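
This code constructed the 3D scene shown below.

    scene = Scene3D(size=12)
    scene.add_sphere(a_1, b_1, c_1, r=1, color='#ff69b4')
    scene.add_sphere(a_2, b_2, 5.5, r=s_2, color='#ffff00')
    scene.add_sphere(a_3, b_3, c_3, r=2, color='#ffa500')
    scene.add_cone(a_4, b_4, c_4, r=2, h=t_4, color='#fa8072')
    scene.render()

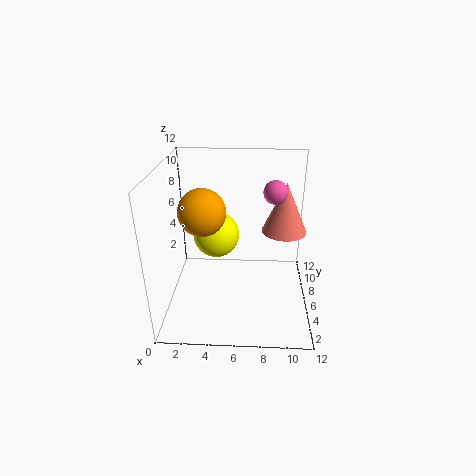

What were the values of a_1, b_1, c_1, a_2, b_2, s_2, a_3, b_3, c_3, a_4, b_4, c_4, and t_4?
a_1 = 9; b_1 = 7.5; c_1 = 9.5; a_2 = 4; b_2 = 7.5; s_2 = 2; a_3 = 3; b_3 = 6.5; c_3 = 8; a_4 = 10; b_4 = 8.5; c_4 = 5.5; t_4 = 4.5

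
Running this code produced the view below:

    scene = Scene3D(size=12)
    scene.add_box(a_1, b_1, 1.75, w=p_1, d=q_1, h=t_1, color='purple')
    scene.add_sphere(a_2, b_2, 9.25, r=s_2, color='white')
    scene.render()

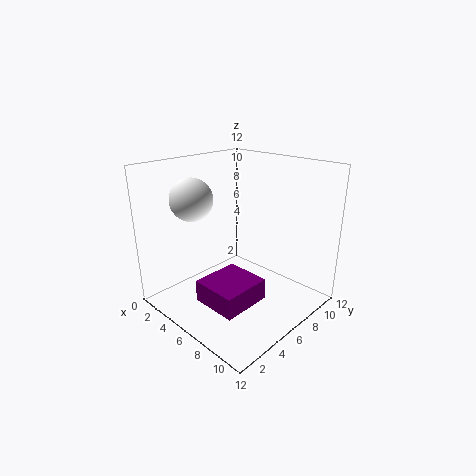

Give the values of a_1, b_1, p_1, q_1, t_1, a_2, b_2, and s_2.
a_1 = 5.5; b_1 = 1.75; p_1 = 3.75; q_1 = 4; t_1 = 1.75; a_2 = 3.25; b_2 = 3.5; s_2 = 1.75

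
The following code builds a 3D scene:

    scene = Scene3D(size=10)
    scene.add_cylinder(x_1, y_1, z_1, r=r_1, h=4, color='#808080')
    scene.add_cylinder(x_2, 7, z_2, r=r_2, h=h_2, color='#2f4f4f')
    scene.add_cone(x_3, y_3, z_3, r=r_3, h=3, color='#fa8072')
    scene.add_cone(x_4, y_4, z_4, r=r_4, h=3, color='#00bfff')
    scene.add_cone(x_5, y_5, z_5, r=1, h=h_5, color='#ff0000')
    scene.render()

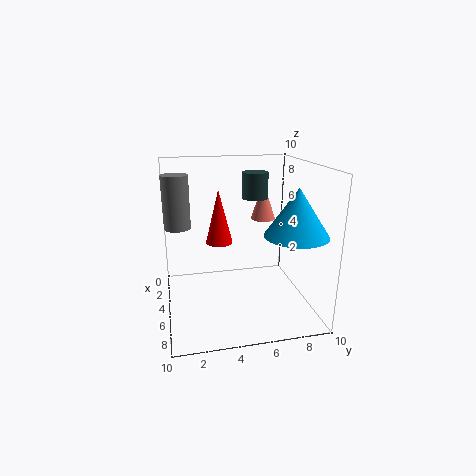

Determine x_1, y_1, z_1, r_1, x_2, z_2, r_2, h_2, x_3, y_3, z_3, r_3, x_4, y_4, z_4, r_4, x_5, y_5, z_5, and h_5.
x_1 = 2; y_1 = 1; z_1 = 5; r_1 = 1; x_2 = 2; z_2 = 7; r_2 = 1; h_2 = 2; x_3 = 1; y_3 = 8; z_3 = 5; r_3 = 1; x_4 = 8; y_4 = 8; z_4 = 6; r_4 = 2; x_5 = 3; y_5 = 4; z_5 = 4; h_5 = 4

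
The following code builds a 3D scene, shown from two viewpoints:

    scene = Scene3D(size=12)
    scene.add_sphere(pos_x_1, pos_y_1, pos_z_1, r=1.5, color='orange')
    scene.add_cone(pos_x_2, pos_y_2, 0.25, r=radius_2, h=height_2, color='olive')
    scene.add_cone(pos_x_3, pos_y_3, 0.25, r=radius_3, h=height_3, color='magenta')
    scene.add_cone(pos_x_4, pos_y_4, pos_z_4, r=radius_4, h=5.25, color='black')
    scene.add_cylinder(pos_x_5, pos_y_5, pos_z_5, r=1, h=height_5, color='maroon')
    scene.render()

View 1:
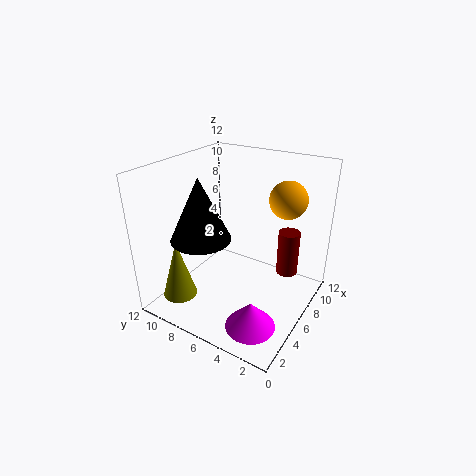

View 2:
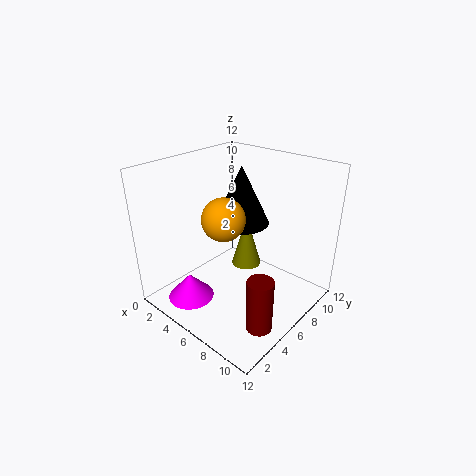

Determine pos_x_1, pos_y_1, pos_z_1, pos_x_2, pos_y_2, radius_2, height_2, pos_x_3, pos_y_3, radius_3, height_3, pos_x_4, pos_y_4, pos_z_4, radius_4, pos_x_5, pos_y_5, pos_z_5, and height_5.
pos_x_1 = 7.75
pos_y_1 = 2.5
pos_z_1 = 9.5
pos_x_2 = 3.25
pos_y_2 = 10.5
radius_2 = 1.5
height_2 = 5.25
pos_x_3 = 3
pos_y_3 = 3
radius_3 = 2
height_3 = 2.25
pos_x_4 = 4.25
pos_y_4 = 8.5
pos_z_4 = 6
radius_4 = 2.5
pos_x_5 = 10.5
pos_y_5 = 3.25
pos_z_5 = 1
height_5 = 4.25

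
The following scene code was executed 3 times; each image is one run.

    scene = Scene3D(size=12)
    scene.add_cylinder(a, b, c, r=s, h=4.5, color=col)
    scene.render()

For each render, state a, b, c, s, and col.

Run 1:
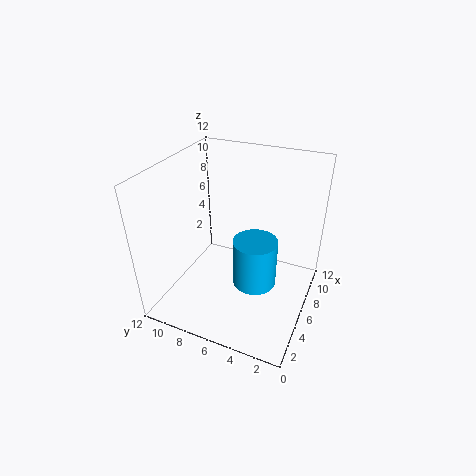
a = 7.5
b = 5
c = 0.5
s = 2
col = 'deepskyblue'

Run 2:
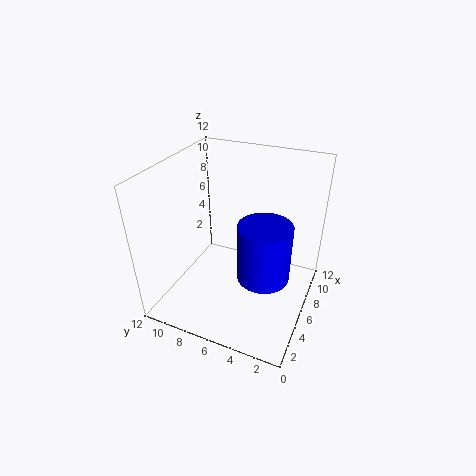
a = 4
b = 3
c = 4.5
s = 2
col = 'blue'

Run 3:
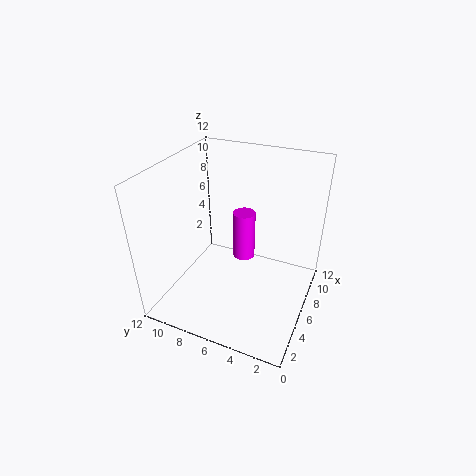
a = 8.5
b = 6.5
c = 2.5
s = 1
col = 'magenta'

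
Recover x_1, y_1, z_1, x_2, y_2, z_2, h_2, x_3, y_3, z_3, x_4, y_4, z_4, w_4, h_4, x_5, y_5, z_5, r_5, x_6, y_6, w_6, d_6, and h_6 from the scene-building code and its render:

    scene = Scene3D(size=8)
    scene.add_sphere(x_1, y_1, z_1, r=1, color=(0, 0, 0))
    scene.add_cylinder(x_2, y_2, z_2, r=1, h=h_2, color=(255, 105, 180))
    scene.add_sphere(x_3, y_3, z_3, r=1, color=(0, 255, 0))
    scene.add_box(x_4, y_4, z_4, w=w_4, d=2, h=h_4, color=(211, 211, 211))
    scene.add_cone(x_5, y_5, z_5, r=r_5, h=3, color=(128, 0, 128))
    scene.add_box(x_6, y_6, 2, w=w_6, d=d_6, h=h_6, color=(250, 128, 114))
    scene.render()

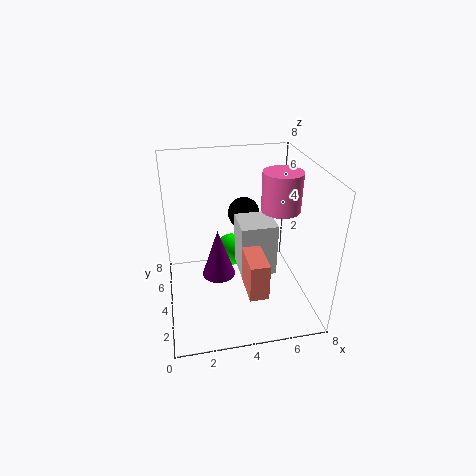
x_1 = 5, y_1 = 7, z_1 = 4, x_2 = 6, y_2 = 3, z_2 = 6, h_2 = 2, x_3 = 4, y_3 = 6, z_3 = 2, x_4 = 4, y_4 = 3, z_4 = 2, w_4 = 2, h_4 = 3, x_5 = 3, y_5 = 5, z_5 = 1, r_5 = 1, x_6 = 4, y_6 = 1, w_6 = 1, d_6 = 2, h_6 = 2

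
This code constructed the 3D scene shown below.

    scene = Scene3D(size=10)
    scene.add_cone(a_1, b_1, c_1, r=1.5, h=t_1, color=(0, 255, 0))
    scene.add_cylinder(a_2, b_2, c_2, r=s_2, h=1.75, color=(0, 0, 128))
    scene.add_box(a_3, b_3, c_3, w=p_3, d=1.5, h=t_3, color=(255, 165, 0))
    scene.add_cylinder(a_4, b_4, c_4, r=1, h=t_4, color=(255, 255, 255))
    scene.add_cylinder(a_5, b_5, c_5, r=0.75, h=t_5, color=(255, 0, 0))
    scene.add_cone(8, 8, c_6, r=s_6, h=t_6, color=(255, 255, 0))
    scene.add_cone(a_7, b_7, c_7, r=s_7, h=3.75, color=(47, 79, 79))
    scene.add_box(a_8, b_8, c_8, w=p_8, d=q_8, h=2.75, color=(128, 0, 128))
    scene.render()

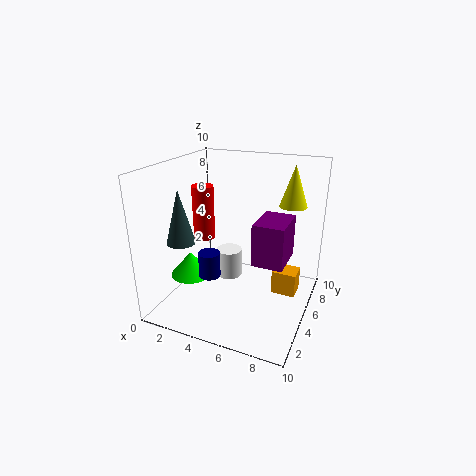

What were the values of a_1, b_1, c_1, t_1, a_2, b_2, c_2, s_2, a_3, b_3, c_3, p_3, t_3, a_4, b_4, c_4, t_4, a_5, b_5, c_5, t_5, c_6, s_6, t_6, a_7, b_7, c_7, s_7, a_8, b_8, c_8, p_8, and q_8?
a_1 = 1.5, b_1 = 4.25, c_1 = 1.75, t_1 = 1.75, a_2 = 3.5, b_2 = 3.5, c_2 = 2.5, s_2 = 0.75, a_3 = 7.25, b_3 = 6, c_3 = 0.5, p_3 = 1.75, t_3 = 1.75, a_4 = 3.25, b_4 = 7.25, c_4 = 0.5, t_4 = 2.25, a_5 = 2.5, b_5 = 4.75, c_5 = 4.75, t_5 = 3.75, c_6 = 6.75, s_6 = 1, t_6 = 3, a_7 = 1.5, b_7 = 3.25, c_7 = 4.75, s_7 = 1, a_8 = 6.75, b_8 = 3, c_8 = 4.25, p_8 = 2, q_8 = 2.75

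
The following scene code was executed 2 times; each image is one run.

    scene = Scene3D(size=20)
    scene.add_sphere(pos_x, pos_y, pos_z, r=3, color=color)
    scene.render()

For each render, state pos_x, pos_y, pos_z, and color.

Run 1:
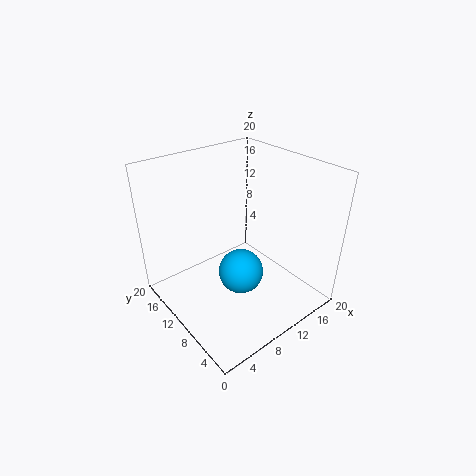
pos_x = 8.5
pos_y = 7.5
pos_z = 6.5
color = 'deepskyblue'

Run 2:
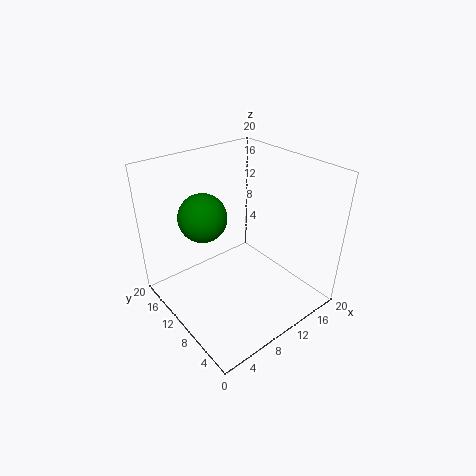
pos_x = 4.5
pos_y = 10
pos_z = 15
color = 'green'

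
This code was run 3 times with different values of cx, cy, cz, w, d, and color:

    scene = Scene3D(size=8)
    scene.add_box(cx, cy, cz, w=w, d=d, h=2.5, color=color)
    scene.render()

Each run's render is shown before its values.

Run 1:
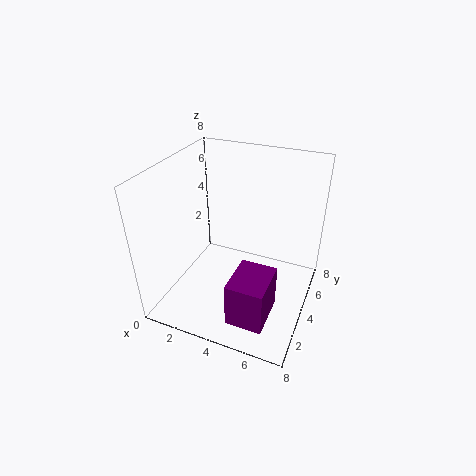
cx = 4.5
cy = 1
cz = 0.5
w = 2
d = 2.5
color = 'purple'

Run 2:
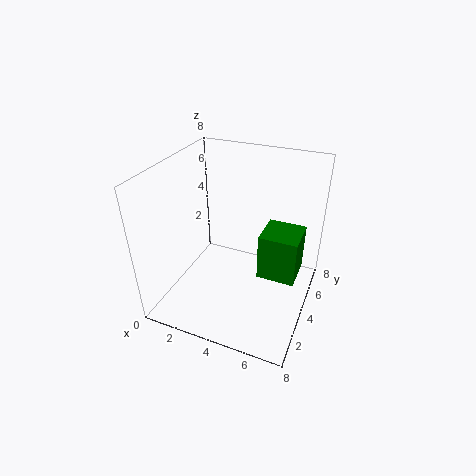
cx = 5.5
cy = 3
cz = 2.5
w = 2
d = 2
color = 'green'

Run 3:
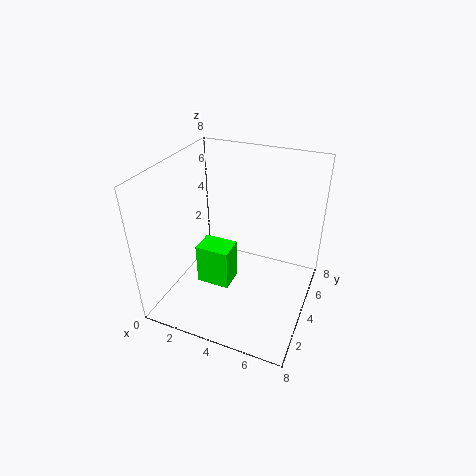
cx = 1.5
cy = 3.5
cz = 0.5
w = 2
d = 1.5
color = 'lime'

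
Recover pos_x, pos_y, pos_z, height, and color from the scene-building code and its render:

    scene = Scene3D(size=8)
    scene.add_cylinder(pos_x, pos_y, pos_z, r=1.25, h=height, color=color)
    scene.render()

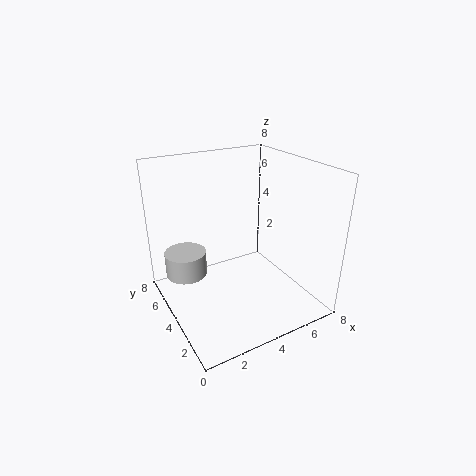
pos_x = 1.75
pos_y = 6.5
pos_z = 1
height = 1.5
color = 'lightgray'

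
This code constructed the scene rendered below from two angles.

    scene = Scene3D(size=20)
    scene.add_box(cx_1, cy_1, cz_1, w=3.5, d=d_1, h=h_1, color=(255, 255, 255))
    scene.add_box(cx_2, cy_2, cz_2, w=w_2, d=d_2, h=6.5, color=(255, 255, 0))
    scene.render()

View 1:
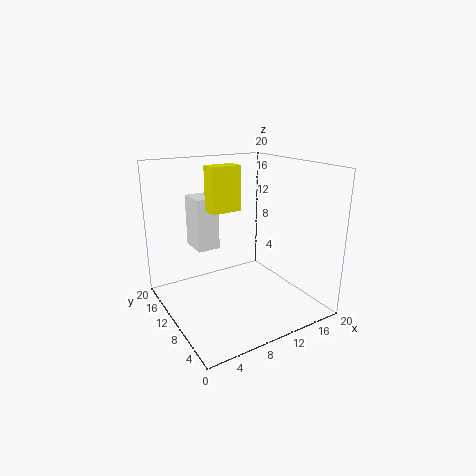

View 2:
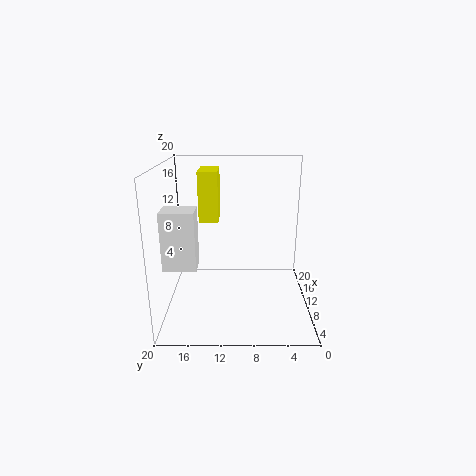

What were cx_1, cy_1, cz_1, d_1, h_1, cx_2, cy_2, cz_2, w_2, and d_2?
cx_1 = 6.5
cy_1 = 15.5
cz_1 = 6.5
d_1 = 4.5
h_1 = 8
cx_2 = 7.5
cy_2 = 12.5
cz_2 = 13
w_2 = 4.5
d_2 = 2.5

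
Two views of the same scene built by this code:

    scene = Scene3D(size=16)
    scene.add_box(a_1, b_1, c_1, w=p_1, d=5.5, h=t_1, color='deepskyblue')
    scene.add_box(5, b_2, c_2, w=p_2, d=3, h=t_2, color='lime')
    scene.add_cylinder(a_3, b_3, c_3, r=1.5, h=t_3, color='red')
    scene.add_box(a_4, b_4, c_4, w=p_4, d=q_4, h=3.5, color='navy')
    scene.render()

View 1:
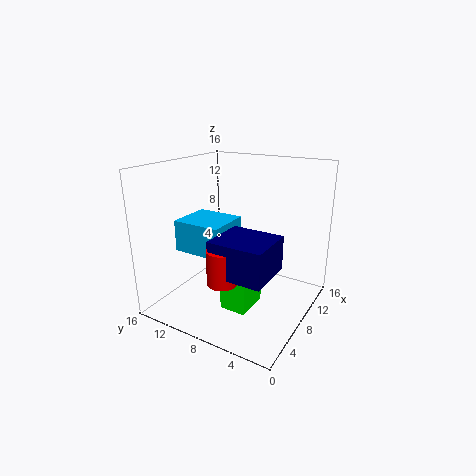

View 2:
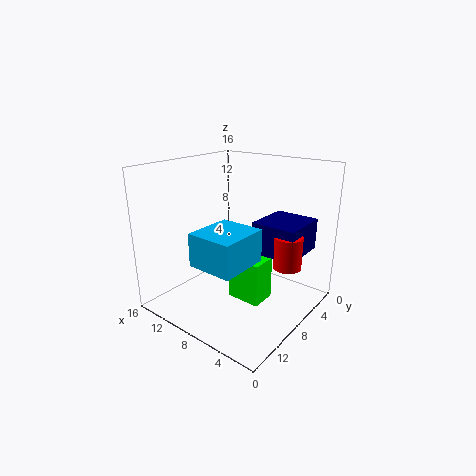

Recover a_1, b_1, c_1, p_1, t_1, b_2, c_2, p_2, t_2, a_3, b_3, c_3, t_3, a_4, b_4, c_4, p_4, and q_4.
a_1 = 4.5; b_1 = 8.5; c_1 = 6.5; p_1 = 5; t_1 = 3.5; b_2 = 5.5; c_2 = 0.5; p_2 = 4; t_2 = 5; a_3 = 2.5; b_3 = 6.5; c_3 = 5.5; t_3 = 3.5; a_4 = 1.5; b_4 = 2; c_4 = 6.5; p_4 = 5; q_4 = 5.5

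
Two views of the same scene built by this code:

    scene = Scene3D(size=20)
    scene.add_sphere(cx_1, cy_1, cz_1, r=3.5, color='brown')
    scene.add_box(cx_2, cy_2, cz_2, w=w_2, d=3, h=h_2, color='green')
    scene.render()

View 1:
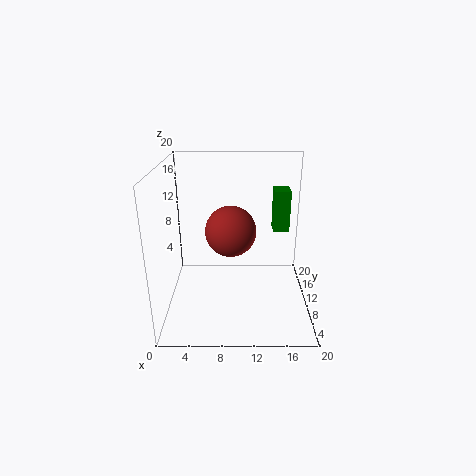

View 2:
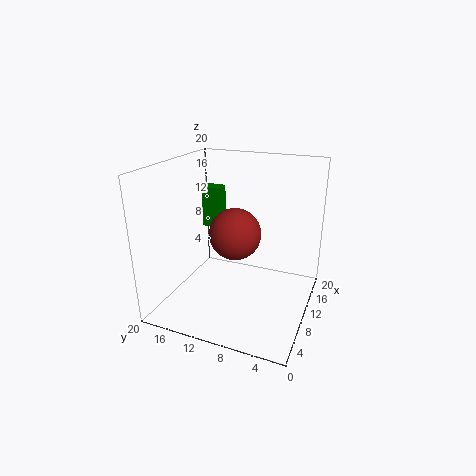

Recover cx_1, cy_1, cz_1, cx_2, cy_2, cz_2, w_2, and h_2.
cx_1 = 9
cy_1 = 10
cz_1 = 11
cx_2 = 15.5
cy_2 = 15.5
cz_2 = 8.5
w_2 = 2.5
h_2 = 6.5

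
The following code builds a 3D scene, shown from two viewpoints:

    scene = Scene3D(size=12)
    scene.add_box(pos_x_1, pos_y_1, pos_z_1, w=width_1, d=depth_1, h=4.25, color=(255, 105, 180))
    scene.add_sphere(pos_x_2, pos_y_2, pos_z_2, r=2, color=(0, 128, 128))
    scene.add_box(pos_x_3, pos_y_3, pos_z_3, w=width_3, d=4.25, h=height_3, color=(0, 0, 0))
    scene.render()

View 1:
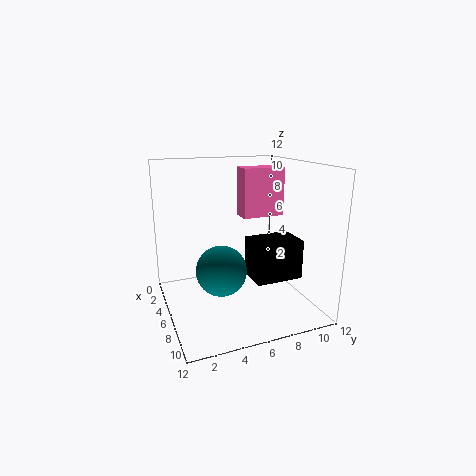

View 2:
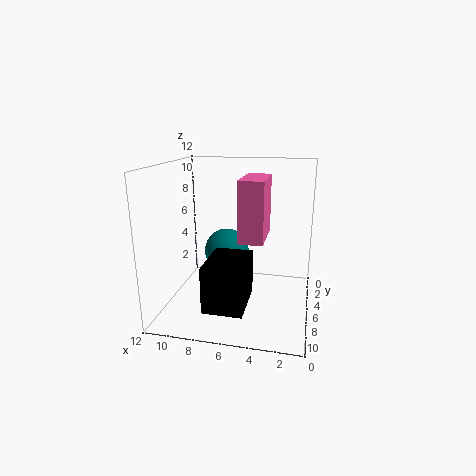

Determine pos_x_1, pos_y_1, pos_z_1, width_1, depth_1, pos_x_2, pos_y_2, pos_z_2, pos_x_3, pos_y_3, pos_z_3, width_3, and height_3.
pos_x_1 = 3.25, pos_y_1 = 7, pos_z_1 = 7.25, width_1 = 1.75, depth_1 = 3.75, pos_x_2 = 7.5, pos_y_2 = 4, pos_z_2 = 4, pos_x_3 = 4.5, pos_y_3 = 7.25, pos_z_3 = 2, width_3 = 3, height_3 = 3.5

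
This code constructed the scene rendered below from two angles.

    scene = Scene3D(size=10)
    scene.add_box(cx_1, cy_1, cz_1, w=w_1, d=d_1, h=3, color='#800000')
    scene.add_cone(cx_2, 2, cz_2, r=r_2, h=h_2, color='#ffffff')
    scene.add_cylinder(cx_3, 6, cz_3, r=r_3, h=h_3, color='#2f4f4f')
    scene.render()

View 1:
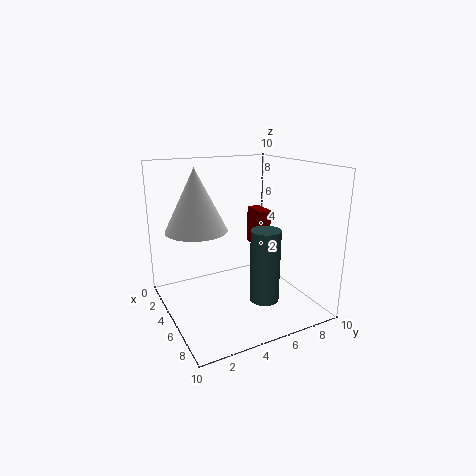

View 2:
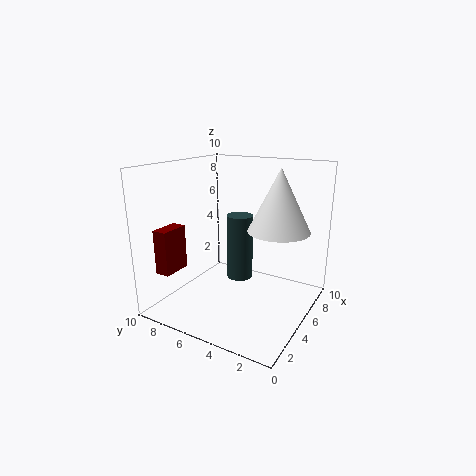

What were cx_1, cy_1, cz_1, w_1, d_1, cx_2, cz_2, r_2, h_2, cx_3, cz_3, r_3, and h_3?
cx_1 = 1, cy_1 = 8, cz_1 = 3, w_1 = 2, d_1 = 1, cx_2 = 5, cz_2 = 6, r_2 = 2, h_2 = 4, cx_3 = 7, cz_3 = 1, r_3 = 1, h_3 = 5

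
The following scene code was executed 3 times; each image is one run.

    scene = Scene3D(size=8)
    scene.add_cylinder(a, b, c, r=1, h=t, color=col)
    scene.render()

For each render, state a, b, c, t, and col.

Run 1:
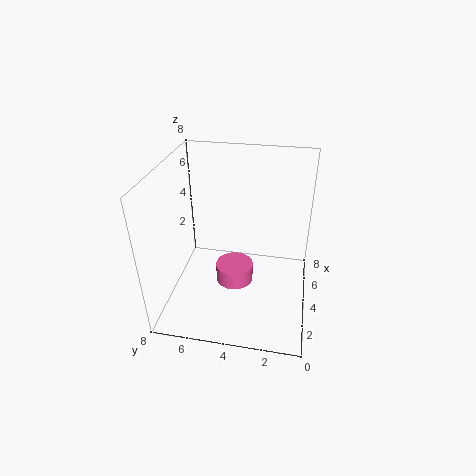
a = 3
b = 4
c = 2
t = 1
col = 'hotpink'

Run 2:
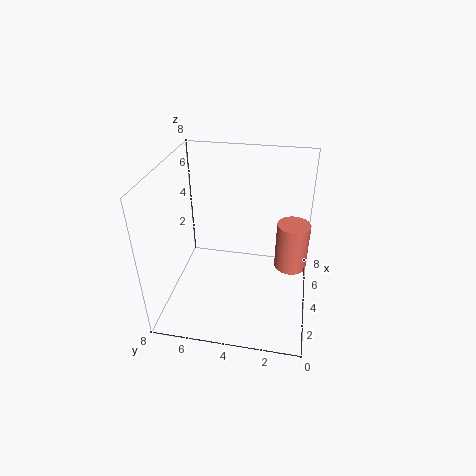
a = 6
b = 1
c = 1
t = 3
col = 'salmon'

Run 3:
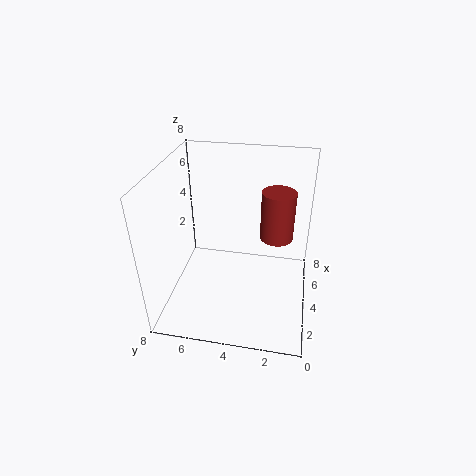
a = 6
b = 2
c = 3
t = 3
col = 'brown'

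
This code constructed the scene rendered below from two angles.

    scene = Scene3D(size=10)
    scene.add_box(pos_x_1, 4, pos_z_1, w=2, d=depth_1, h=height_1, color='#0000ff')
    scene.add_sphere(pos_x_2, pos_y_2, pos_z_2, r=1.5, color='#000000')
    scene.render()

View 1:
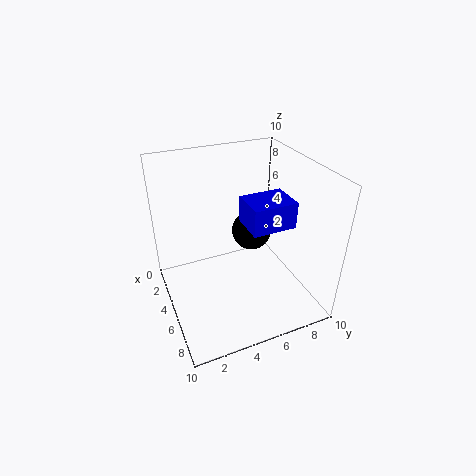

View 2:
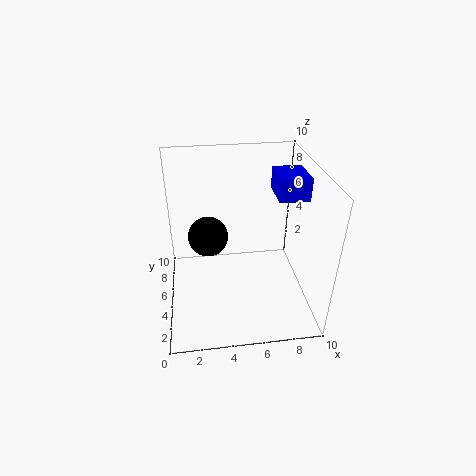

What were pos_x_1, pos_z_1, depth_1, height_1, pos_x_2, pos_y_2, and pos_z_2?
pos_x_1 = 7.5, pos_z_1 = 8, depth_1 = 2.5, height_1 = 1.5, pos_x_2 = 3, pos_y_2 = 7, pos_z_2 = 4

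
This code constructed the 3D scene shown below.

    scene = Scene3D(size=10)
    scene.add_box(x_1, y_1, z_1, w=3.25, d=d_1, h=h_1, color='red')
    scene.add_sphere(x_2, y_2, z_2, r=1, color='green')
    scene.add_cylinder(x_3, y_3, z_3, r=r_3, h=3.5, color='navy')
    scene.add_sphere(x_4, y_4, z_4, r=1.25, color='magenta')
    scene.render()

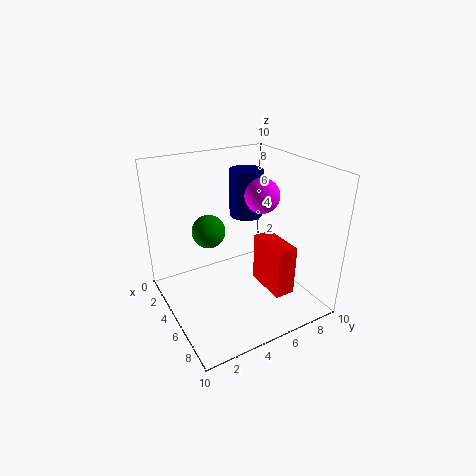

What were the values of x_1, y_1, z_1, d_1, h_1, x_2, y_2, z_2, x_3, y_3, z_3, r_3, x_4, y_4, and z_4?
x_1 = 4
y_1 = 7
z_1 = 0.5
d_1 = 1.5
h_1 = 3.75
x_2 = 6.25
y_2 = 2.25
z_2 = 6.75
x_3 = 2.75
y_3 = 7
z_3 = 5.5
r_3 = 1.25
x_4 = 4.5
y_4 = 7.25
z_4 = 7.5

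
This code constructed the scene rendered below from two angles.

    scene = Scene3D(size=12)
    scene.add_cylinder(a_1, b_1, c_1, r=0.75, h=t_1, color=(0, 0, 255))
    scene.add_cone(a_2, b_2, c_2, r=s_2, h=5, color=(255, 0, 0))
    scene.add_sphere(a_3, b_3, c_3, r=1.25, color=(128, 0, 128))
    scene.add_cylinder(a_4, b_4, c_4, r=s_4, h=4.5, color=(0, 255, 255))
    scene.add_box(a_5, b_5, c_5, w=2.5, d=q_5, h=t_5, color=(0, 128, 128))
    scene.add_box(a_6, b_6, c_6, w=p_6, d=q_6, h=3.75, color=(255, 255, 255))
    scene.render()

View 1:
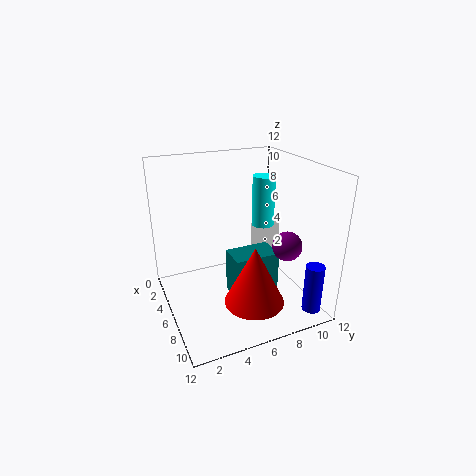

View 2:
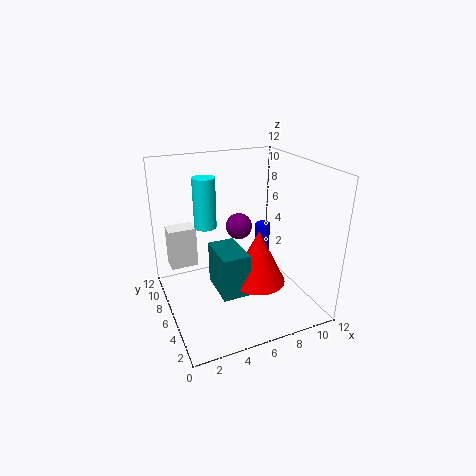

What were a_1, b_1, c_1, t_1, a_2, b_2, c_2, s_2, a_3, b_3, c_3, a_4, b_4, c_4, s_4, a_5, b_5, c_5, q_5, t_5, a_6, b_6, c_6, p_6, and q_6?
a_1 = 10.75, b_1 = 10.5, c_1 = 0.75, t_1 = 4, a_2 = 8.25, b_2 = 6.5, c_2 = 1, s_2 = 2.5, a_3 = 7.75, b_3 = 9.75, c_3 = 5.25, a_4 = 4.25, b_4 = 9.25, c_4 = 6, s_4 = 1, a_5 = 4.5, b_5 = 5.5, c_5 = 0.25, q_5 = 4, t_5 = 4, a_6 = 1, b_6 = 9.75, c_6 = 2, p_6 = 2.5, q_6 = 1.75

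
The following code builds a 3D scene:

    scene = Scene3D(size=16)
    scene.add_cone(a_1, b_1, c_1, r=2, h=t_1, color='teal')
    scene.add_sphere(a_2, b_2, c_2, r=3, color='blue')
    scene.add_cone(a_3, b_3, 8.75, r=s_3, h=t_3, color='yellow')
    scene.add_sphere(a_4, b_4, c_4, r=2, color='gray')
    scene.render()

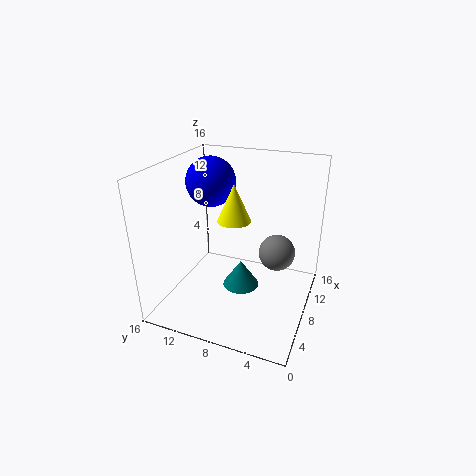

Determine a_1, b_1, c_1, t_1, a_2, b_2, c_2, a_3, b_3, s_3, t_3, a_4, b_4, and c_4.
a_1 = 7; b_1 = 7.25; c_1 = 2.75; t_1 = 3; a_2 = 11.75; b_2 = 13; c_2 = 12.75; a_3 = 10.5; b_3 = 9.5; s_3 = 2; t_3 = 4.5; a_4 = 9; b_4 = 3.75; c_4 = 6.5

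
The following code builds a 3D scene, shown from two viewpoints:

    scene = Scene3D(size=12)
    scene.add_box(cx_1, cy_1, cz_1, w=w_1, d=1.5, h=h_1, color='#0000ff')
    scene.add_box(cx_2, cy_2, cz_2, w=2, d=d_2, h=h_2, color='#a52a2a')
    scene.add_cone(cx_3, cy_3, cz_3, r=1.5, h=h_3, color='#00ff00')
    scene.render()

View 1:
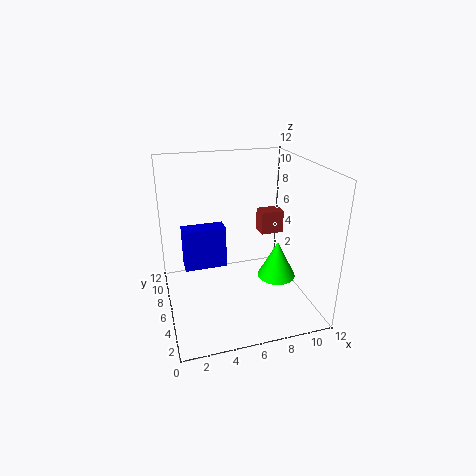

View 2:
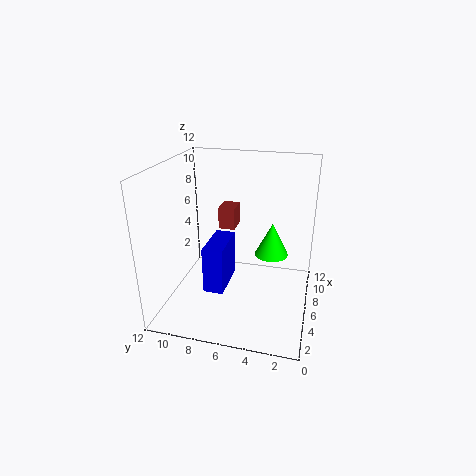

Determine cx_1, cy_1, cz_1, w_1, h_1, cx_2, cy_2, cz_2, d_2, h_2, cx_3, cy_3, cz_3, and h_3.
cx_1 = 1.5, cy_1 = 6, cz_1 = 3.5, w_1 = 3.5, h_1 = 3.5, cx_2 = 8.5, cy_2 = 7, cz_2 = 5.5, d_2 = 1.5, h_2 = 2, cx_3 = 8.5, cy_3 = 3.5, cz_3 = 3.5, h_3 = 3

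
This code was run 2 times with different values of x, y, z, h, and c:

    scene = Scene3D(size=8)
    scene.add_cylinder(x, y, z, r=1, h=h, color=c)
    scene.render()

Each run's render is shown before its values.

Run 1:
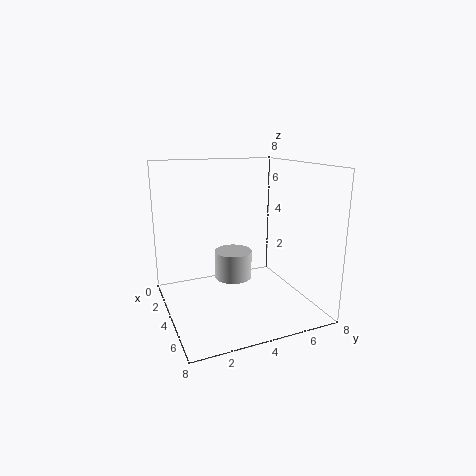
x = 4.5; y = 3.5; z = 2; h = 1.5; c = 'lightgray'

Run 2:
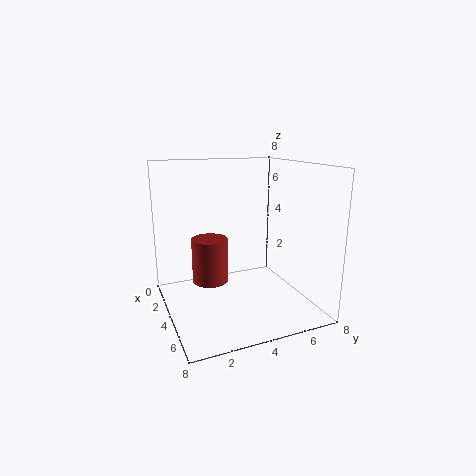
x = 3.5; y = 2.5; z = 1.5; h = 2.5; c = 'brown'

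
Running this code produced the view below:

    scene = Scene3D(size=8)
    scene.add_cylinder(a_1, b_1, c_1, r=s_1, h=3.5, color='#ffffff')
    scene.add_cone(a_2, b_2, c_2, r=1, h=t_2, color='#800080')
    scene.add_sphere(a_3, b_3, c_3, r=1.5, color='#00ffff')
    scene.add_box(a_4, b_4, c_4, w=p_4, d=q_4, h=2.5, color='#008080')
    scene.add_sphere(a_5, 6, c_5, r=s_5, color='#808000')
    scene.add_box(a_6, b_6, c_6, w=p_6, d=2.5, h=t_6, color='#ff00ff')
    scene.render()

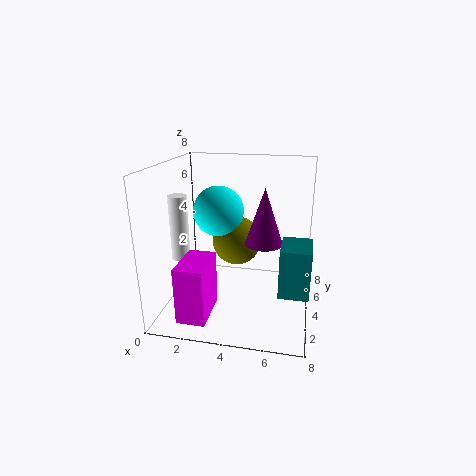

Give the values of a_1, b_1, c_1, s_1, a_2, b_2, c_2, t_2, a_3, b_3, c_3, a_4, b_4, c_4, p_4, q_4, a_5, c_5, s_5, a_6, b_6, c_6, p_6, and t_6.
a_1 = 1; b_1 = 3; c_1 = 3; s_1 = 0.5; a_2 = 5.5; b_2 = 3.5; c_2 = 4; t_2 = 3; a_3 = 2.5; b_3 = 5.5; c_3 = 5; a_4 = 6.5; b_4 = 1.5; c_4 = 2; p_4 = 1.5; q_4 = 2; a_5 = 3.5; c_5 = 3; s_5 = 1.5; a_6 = 1.5; b_6 = 0.5; c_6 = 0.5; p_6 = 1.5; t_6 = 3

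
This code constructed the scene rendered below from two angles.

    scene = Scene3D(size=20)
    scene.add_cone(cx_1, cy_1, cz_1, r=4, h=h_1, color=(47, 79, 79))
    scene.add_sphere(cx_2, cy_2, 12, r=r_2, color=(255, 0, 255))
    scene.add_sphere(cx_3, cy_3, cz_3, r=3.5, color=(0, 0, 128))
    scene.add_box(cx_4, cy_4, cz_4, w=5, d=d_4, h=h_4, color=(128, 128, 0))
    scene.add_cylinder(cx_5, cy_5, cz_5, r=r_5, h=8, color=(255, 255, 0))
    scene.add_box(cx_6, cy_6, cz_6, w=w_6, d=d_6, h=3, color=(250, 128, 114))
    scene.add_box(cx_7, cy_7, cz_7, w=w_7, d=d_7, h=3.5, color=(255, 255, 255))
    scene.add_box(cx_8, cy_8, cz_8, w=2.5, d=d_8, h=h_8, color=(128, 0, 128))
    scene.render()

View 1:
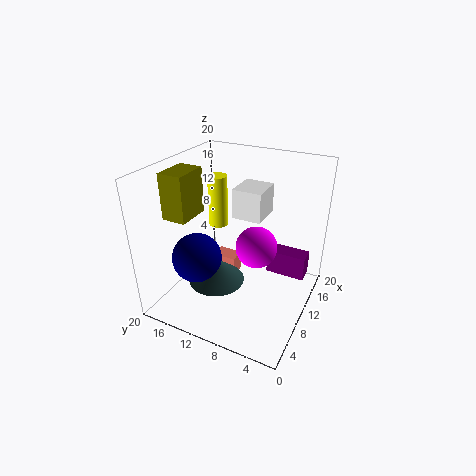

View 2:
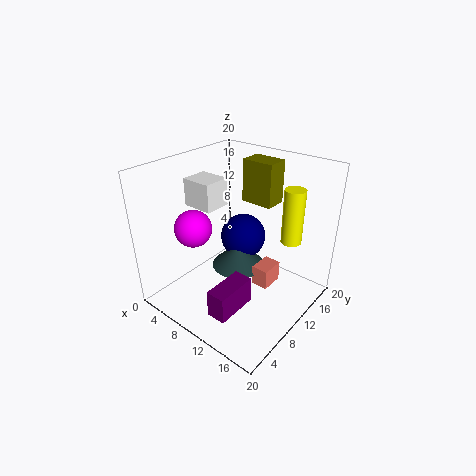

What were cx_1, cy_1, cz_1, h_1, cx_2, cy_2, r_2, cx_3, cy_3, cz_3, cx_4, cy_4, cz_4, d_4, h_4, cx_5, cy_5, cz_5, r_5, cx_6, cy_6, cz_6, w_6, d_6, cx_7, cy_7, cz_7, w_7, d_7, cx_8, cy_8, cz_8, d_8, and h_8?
cx_1 = 8; cy_1 = 12.5; cz_1 = 3.5; h_1 = 3.5; cx_2 = 6; cy_2 = 5.5; r_2 = 2.5; cx_3 = 7; cy_3 = 15; cz_3 = 7; cx_4 = 6; cy_4 = 16; cz_4 = 12.5; d_4 = 3.5; h_4 = 6.5; cx_5 = 15; cy_5 = 16; cz_5 = 8.5; r_5 = 1.5; cx_6 = 11.5; cy_6 = 11.5; cz_6 = 2; w_6 = 2.5; d_6 = 3.5; cx_7 = 5.5; cy_7 = 5; cz_7 = 15.5; w_7 = 4; d_7 = 3.5; cx_8 = 12.5; cy_8 = 1; cz_8 = 4; d_8 = 5.5; h_8 = 3.5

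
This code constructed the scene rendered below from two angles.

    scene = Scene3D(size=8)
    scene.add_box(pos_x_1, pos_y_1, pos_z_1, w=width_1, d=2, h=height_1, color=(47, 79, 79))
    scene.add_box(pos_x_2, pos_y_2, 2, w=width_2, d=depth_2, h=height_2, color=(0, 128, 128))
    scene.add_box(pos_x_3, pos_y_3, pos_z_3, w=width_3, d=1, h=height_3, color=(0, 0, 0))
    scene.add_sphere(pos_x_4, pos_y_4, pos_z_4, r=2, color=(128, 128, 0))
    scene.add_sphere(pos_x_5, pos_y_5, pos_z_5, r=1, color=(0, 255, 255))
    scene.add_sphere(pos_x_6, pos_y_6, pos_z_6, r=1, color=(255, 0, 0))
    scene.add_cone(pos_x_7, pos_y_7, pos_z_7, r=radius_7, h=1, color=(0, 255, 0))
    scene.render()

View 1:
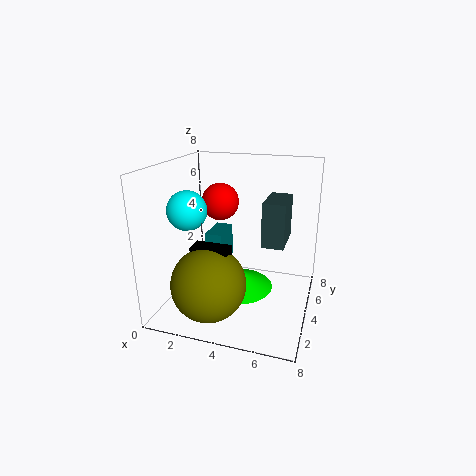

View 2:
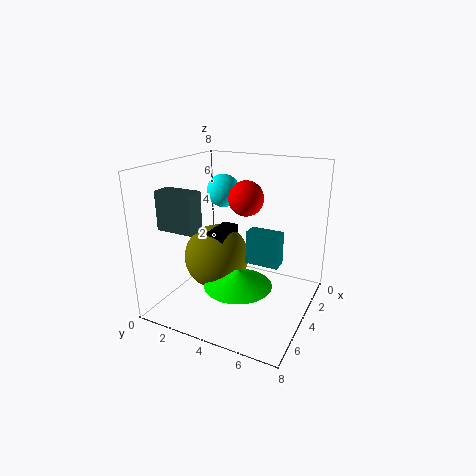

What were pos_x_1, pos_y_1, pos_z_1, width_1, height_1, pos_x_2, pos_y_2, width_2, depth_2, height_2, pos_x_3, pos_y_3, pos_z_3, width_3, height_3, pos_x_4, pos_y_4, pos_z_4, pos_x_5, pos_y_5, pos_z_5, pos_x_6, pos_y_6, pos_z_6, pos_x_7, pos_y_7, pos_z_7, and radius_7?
pos_x_1 = 6
pos_y_1 = 1
pos_z_1 = 5
width_1 = 1
height_1 = 2
pos_x_2 = 2
pos_y_2 = 4
width_2 = 1
depth_2 = 2
height_2 = 2
pos_x_3 = 2
pos_y_3 = 2
pos_z_3 = 3
width_3 = 2
height_3 = 1
pos_x_4 = 3
pos_y_4 = 2
pos_z_4 = 2
pos_x_5 = 2
pos_y_5 = 2
pos_z_5 = 6
pos_x_6 = 3
pos_y_6 = 4
pos_z_6 = 6
pos_x_7 = 4
pos_y_7 = 4
pos_z_7 = 1
radius_7 = 2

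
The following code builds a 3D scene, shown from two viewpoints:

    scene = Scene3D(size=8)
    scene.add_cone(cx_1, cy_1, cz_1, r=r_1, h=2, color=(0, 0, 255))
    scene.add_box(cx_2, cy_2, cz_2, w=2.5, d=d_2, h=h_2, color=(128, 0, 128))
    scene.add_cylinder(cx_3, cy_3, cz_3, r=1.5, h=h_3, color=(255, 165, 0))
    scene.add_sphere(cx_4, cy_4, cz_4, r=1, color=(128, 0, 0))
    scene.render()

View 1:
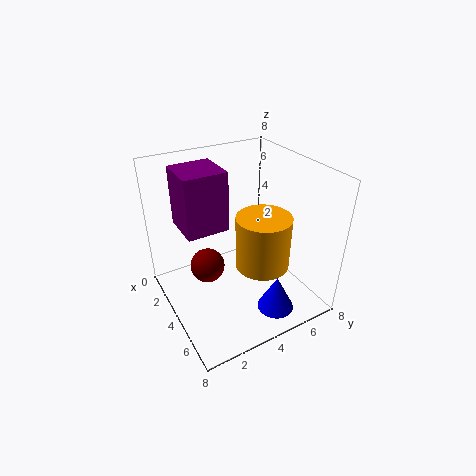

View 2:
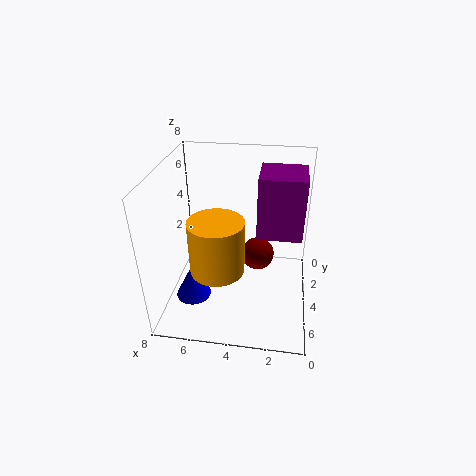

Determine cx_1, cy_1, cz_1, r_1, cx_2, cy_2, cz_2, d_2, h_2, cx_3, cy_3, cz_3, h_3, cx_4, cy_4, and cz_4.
cx_1 = 6.5, cy_1 = 5, cz_1 = 0.5, r_1 = 1, cx_2 = 0.5, cy_2 = 1.5, cz_2 = 4, d_2 = 2.5, h_2 = 3.5, cx_3 = 5, cy_3 = 5, cz_3 = 2.5, h_3 = 3, cx_4 = 3, cy_4 = 2.5, cz_4 = 2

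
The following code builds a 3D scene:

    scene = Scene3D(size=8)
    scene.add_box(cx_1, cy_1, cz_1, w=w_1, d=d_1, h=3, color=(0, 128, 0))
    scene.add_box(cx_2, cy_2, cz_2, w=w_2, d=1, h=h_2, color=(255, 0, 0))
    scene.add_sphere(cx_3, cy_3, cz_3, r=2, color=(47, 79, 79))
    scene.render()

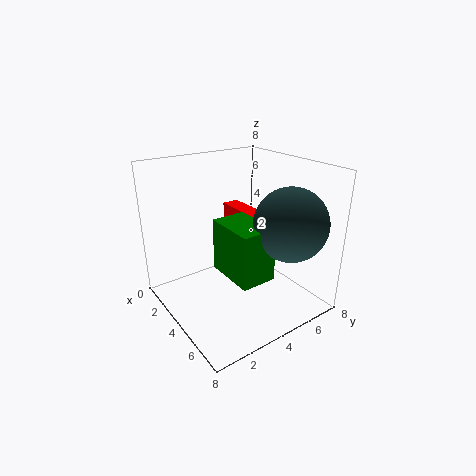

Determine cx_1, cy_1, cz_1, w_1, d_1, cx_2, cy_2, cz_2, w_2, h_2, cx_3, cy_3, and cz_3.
cx_1 = 3
cy_1 = 3
cz_1 = 2
w_1 = 3
d_1 = 2
cx_2 = 1
cy_2 = 5
cz_2 = 4
w_2 = 3
h_2 = 1
cx_3 = 6
cy_3 = 6
cz_3 = 5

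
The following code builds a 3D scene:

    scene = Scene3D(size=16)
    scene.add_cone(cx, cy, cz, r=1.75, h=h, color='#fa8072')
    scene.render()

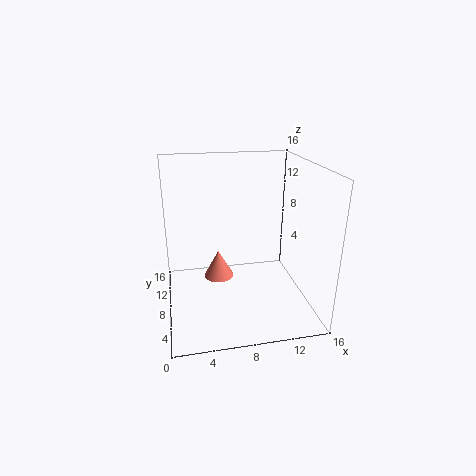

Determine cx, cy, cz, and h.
cx = 6; cy = 9.75; cz = 2.5; h = 3.25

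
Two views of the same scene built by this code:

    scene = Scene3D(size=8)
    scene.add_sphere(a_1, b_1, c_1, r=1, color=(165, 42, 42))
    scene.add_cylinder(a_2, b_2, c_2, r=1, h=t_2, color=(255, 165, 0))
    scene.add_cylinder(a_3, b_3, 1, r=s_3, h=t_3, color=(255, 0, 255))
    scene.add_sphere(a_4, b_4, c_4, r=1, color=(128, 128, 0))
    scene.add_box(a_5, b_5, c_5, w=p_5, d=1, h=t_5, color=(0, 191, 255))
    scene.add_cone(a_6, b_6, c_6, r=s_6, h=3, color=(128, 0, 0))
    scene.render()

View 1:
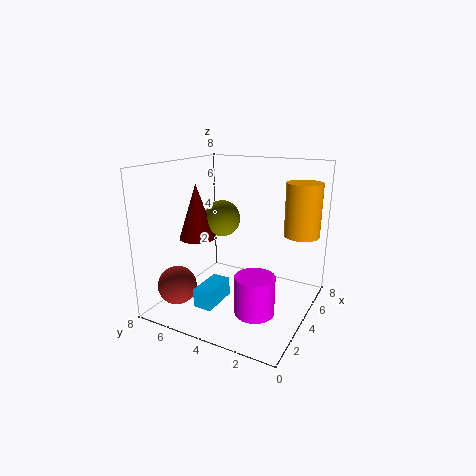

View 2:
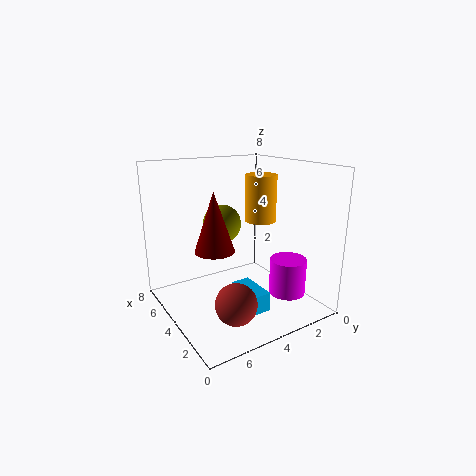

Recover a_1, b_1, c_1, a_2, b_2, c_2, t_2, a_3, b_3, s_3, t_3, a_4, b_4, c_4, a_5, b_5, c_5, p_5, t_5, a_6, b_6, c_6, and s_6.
a_1 = 1; b_1 = 6; c_1 = 2; a_2 = 6; b_2 = 1; c_2 = 4; t_2 = 3; a_3 = 2; b_3 = 2; s_3 = 1; t_3 = 2; a_4 = 4; b_4 = 5; c_4 = 5; a_5 = 1; b_5 = 4; c_5 = 1; p_5 = 2; t_5 = 1; a_6 = 3; b_6 = 6; c_6 = 4; s_6 = 1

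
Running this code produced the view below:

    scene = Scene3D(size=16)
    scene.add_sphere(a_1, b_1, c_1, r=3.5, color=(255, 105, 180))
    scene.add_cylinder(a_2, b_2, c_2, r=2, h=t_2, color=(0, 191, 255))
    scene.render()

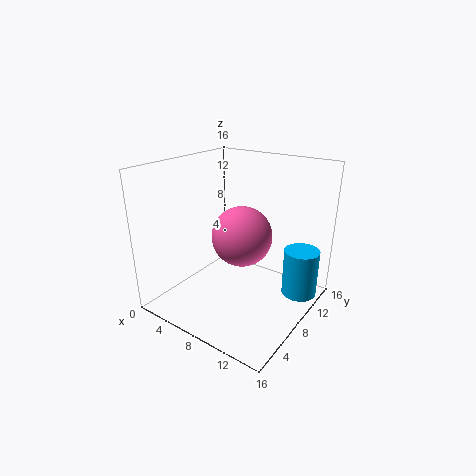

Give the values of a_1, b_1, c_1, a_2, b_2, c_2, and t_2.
a_1 = 7.5, b_1 = 9.5, c_1 = 7.5, a_2 = 14, b_2 = 12, c_2 = 1, t_2 = 5.5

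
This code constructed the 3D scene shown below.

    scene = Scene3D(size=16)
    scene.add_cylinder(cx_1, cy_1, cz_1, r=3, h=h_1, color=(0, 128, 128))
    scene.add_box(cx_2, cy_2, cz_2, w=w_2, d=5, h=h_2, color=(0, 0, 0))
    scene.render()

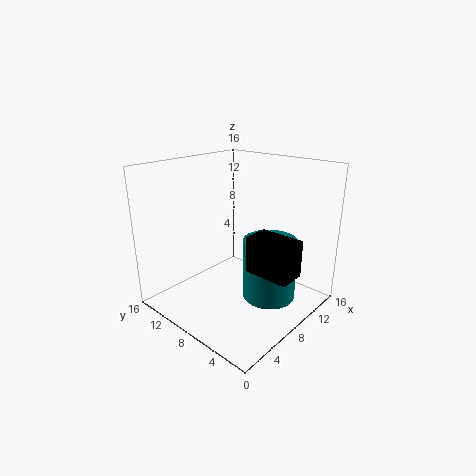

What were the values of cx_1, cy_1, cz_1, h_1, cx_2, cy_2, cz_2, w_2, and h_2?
cx_1 = 10
cy_1 = 5
cz_1 = 1
h_1 = 7
cx_2 = 7
cy_2 = 1
cz_2 = 5
w_2 = 3
h_2 = 4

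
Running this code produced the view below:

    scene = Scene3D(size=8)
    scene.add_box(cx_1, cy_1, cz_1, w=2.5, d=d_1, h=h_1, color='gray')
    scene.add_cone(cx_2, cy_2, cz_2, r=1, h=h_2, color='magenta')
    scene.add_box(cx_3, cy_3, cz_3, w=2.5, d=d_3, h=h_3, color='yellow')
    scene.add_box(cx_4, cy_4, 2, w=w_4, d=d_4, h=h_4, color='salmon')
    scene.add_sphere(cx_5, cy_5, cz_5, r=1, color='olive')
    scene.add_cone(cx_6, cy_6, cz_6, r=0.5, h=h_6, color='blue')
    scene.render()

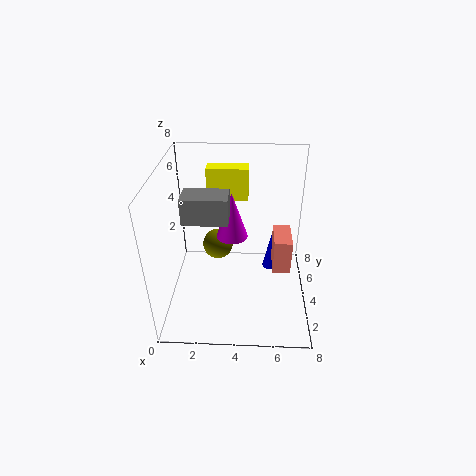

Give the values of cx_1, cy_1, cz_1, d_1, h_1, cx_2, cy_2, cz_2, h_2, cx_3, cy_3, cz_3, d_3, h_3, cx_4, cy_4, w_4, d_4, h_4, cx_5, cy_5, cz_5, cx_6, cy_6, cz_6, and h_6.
cx_1 = 1; cy_1 = 3.5; cz_1 = 5; d_1 = 1.5; h_1 = 1.5; cx_2 = 3.5; cy_2 = 6.5; cz_2 = 2.5; h_2 = 3; cx_3 = 2; cy_3 = 6.5; cz_3 = 5; d_3 = 1; h_3 = 2; cx_4 = 6; cy_4 = 3.5; w_4 = 1; d_4 = 2; h_4 = 2; cx_5 = 2.5; cy_5 = 7; cz_5 = 1.5; cx_6 = 6; cy_6 = 5.5; cz_6 = 1; h_6 = 2.5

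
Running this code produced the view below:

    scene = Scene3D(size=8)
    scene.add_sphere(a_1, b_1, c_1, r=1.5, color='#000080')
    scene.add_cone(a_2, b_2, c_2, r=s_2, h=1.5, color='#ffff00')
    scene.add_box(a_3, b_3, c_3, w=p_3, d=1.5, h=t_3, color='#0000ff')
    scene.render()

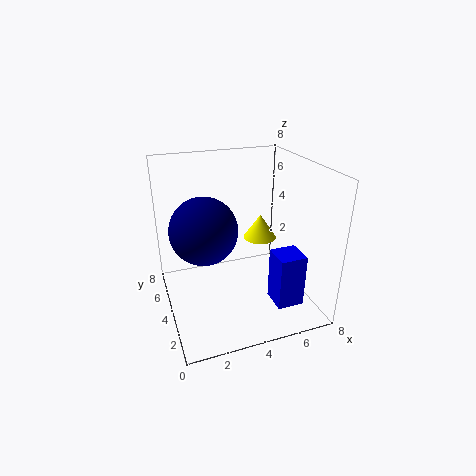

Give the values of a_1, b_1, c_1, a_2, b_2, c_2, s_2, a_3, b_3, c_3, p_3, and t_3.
a_1 = 1.5; b_1 = 1.5; c_1 = 6; a_2 = 6; b_2 = 5.5; c_2 = 3; s_2 = 1; a_3 = 5.5; b_3 = 1.5; c_3 = 0.5; p_3 = 1.5; t_3 = 3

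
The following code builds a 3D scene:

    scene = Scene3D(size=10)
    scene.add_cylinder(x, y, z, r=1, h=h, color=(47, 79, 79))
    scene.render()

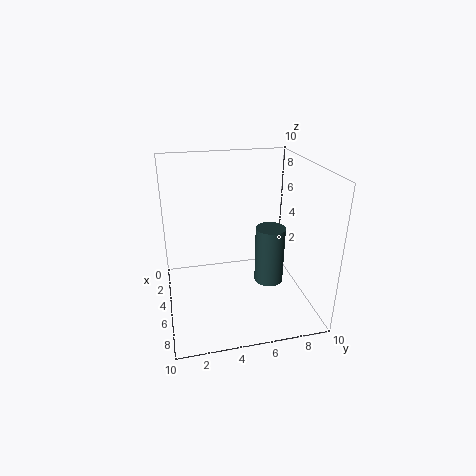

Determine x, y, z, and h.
x = 6; y = 7; z = 2; h = 4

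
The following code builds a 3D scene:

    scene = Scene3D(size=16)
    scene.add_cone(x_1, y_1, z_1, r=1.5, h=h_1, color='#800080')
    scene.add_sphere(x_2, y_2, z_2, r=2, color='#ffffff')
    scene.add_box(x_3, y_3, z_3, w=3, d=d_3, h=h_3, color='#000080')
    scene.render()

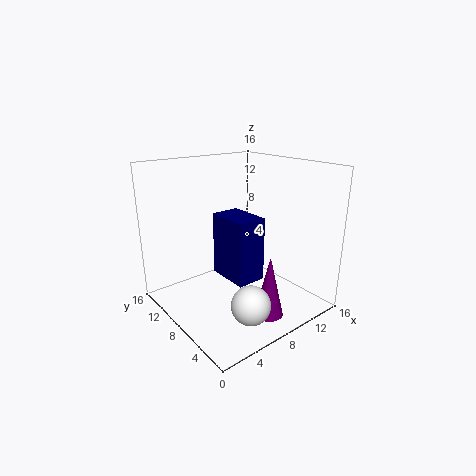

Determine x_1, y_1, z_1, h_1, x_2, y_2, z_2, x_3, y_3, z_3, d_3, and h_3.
x_1 = 7.75; y_1 = 2.5; z_1 = 1.25; h_1 = 6.5; x_2 = 5.5; y_2 = 2.75; z_2 = 3; x_3 = 4.75; y_3 = 3.5; z_3 = 5; d_3 = 4.5; h_3 = 6.5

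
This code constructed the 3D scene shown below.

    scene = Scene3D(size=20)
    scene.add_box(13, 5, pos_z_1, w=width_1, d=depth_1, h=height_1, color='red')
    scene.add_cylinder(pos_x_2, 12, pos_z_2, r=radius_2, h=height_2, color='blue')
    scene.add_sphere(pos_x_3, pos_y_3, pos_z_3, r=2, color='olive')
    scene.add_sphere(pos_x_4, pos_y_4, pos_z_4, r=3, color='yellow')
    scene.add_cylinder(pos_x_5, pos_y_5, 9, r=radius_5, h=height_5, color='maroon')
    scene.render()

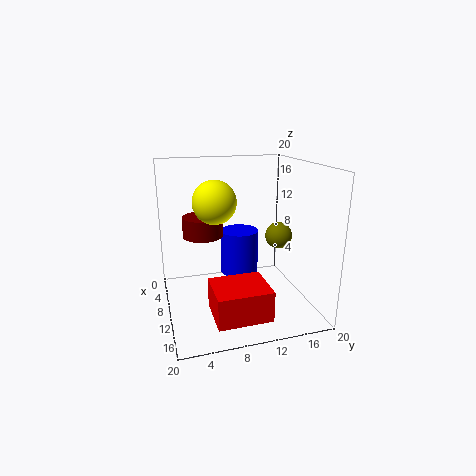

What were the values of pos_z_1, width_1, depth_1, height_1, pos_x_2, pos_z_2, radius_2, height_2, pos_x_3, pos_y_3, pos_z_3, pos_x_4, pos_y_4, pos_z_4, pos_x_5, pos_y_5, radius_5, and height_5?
pos_z_1 = 2; width_1 = 6; depth_1 = 7; height_1 = 4; pos_x_2 = 4; pos_z_2 = 2; radius_2 = 3; height_2 = 7; pos_x_3 = 8; pos_y_3 = 17; pos_z_3 = 9; pos_x_4 = 9; pos_y_4 = 7; pos_z_4 = 15; pos_x_5 = 5; pos_y_5 = 6; radius_5 = 3; height_5 = 3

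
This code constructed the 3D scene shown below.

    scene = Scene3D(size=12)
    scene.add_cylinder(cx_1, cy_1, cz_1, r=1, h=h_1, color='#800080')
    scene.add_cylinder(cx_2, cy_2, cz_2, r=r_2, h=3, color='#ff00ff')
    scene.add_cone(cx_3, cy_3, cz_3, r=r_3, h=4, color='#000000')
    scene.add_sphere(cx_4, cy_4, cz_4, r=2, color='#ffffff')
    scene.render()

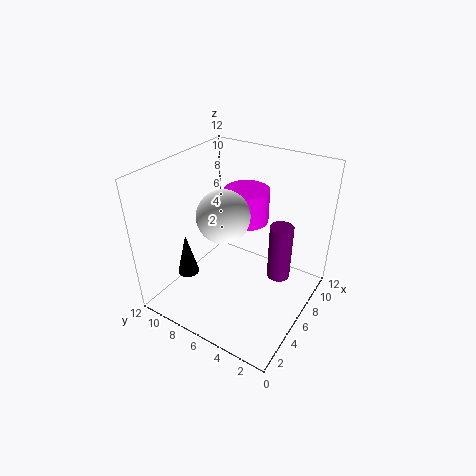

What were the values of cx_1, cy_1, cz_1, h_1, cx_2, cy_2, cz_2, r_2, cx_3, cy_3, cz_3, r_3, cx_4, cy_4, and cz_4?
cx_1 = 8
cy_1 = 3
cz_1 = 2
h_1 = 5
cx_2 = 9
cy_2 = 7
cz_2 = 6
r_2 = 2
cx_3 = 5
cy_3 = 11
cz_3 = 1
r_3 = 1
cx_4 = 4
cy_4 = 6
cz_4 = 9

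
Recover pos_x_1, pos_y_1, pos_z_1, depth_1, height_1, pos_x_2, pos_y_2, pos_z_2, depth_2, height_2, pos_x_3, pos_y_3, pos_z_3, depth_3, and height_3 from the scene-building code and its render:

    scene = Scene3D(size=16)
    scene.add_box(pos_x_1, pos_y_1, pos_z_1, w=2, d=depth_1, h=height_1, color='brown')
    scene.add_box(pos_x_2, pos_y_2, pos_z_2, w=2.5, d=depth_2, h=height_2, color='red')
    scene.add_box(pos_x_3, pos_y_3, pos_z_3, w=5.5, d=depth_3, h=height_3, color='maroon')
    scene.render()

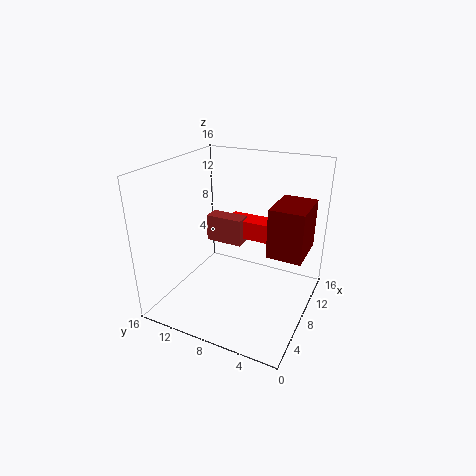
pos_x_1 = 10; pos_y_1 = 8.75; pos_z_1 = 5.75; depth_1 = 4.5; height_1 = 3.25; pos_x_2 = 10.75; pos_y_2 = 5.5; pos_z_2 = 6.5; depth_2 = 5.5; height_2 = 2.25; pos_x_3 = 9; pos_y_3 = 1; pos_z_3 = 5.75; depth_3 = 4; height_3 = 5.75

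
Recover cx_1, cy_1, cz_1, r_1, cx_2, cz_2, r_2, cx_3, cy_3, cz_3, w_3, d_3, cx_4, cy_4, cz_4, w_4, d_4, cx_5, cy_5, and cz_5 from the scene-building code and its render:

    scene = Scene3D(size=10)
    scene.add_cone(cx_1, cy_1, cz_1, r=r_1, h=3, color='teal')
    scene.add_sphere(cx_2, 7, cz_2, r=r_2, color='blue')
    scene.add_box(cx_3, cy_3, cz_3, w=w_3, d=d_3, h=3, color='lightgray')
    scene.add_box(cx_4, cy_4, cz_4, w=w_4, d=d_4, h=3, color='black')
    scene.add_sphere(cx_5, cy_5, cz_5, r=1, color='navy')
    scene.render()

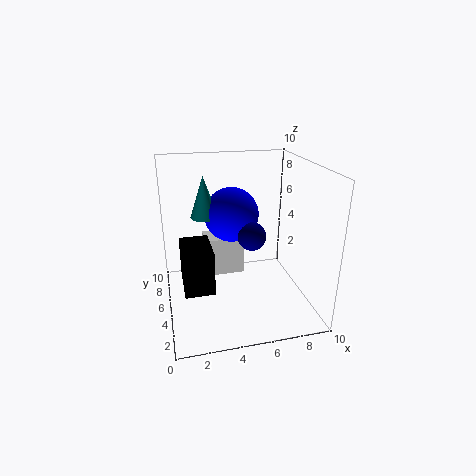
cx_1 = 3
cy_1 = 7
cz_1 = 6
r_1 = 1
cx_2 = 5
cz_2 = 6
r_2 = 2
cx_3 = 3
cy_3 = 7
cz_3 = 1
w_3 = 3
d_3 = 2
cx_4 = 1
cy_4 = 3
cz_4 = 2
w_4 = 2
d_4 = 3
cx_5 = 6
cy_5 = 5
cz_5 = 5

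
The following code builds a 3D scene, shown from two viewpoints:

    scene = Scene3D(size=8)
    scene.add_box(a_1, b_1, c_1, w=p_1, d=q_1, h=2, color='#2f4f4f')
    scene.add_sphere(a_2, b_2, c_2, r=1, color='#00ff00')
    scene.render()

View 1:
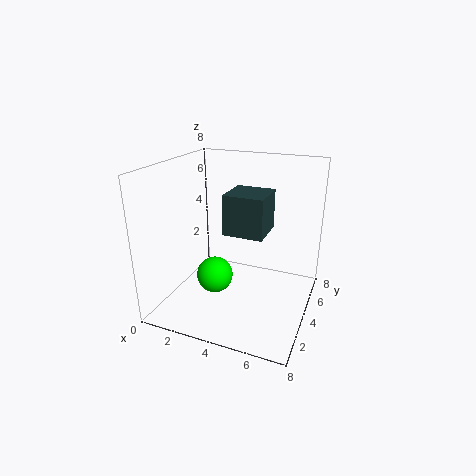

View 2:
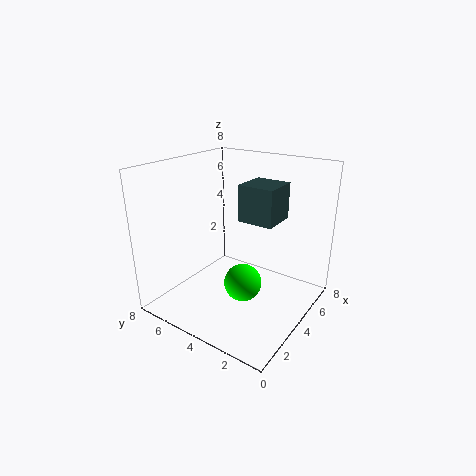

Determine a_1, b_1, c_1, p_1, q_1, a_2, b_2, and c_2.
a_1 = 4; b_1 = 2; c_1 = 5; p_1 = 2; q_1 = 2; a_2 = 3; b_2 = 3; c_2 = 2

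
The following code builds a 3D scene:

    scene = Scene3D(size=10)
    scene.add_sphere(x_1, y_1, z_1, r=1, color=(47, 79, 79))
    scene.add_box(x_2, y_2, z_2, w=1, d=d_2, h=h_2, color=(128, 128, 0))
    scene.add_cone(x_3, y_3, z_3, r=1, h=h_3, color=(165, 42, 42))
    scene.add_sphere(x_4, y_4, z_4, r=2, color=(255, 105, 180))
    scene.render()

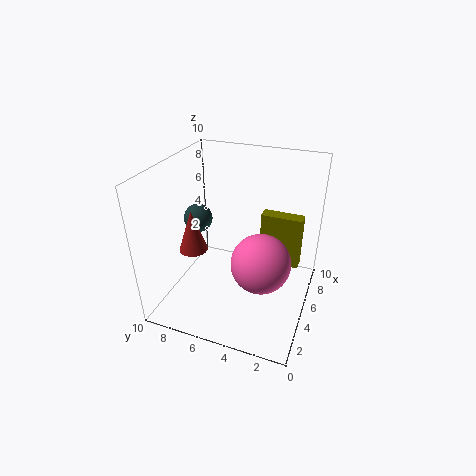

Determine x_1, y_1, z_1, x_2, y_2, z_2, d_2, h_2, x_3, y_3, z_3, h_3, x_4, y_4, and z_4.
x_1 = 5; y_1 = 8; z_1 = 6; x_2 = 7; y_2 = 1; z_2 = 2; d_2 = 3; h_2 = 4; x_3 = 4; y_3 = 8; z_3 = 4; h_3 = 3; x_4 = 4; y_4 = 3; z_4 = 4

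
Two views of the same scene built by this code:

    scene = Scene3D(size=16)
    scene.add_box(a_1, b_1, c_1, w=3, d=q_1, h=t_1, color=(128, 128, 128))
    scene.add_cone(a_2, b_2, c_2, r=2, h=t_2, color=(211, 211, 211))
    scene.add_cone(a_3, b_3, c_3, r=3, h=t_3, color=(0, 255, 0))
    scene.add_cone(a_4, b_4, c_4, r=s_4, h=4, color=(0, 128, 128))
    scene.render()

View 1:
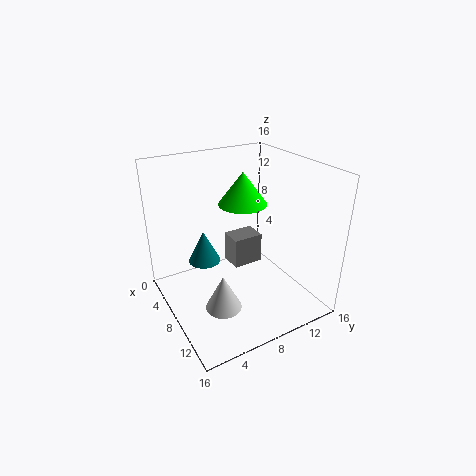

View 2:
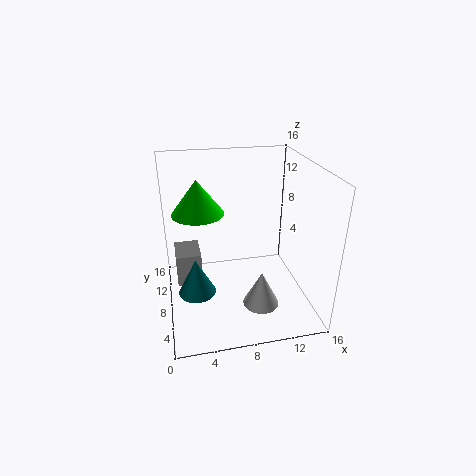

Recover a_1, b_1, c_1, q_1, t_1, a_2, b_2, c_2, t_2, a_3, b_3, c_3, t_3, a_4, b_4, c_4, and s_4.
a_1 = 1; b_1 = 10; c_1 = 1; q_1 = 4; t_1 = 4; a_2 = 10; b_2 = 5; c_2 = 1; t_2 = 4; a_3 = 4; b_3 = 11; c_3 = 10; t_3 = 4; a_4 = 3; b_4 = 6; c_4 = 3; s_4 = 2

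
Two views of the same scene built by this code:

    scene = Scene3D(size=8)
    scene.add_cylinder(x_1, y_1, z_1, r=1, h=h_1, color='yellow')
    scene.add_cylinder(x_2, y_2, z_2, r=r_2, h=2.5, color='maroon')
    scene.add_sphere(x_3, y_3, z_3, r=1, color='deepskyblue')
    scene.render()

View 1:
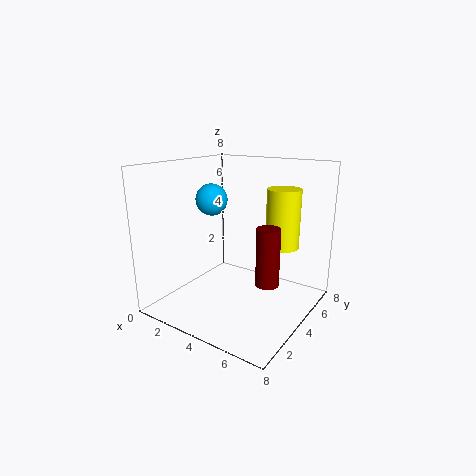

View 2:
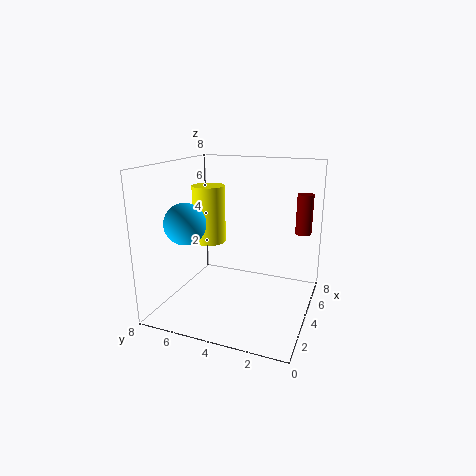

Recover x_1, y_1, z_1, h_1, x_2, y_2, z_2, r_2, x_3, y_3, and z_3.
x_1 = 5.5, y_1 = 6.5, z_1 = 3, h_1 = 3.5, x_2 = 7.5, y_2 = 1, z_2 = 3.5, r_2 = 0.5, x_3 = 1, y_3 = 5.5, z_3 = 5.5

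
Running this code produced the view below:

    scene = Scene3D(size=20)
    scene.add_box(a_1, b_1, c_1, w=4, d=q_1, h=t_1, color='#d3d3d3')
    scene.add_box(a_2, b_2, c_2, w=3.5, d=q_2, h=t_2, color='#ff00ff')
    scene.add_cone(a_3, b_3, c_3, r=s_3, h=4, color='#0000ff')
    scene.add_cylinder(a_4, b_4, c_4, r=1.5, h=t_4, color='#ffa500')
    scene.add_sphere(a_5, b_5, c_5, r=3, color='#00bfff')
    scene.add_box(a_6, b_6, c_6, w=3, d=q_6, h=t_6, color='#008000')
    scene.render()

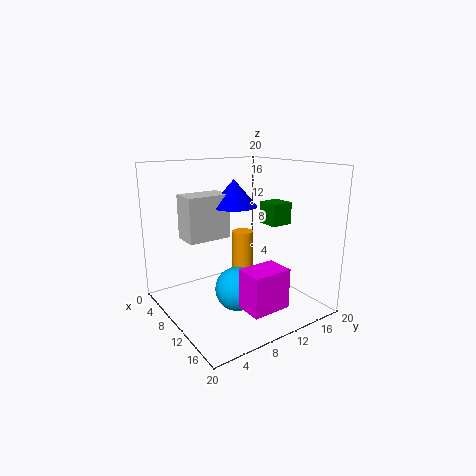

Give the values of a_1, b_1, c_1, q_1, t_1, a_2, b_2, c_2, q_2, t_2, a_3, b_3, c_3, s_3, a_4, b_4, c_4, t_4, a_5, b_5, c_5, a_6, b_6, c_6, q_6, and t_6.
a_1 = 2.5; b_1 = 4.5; c_1 = 9; q_1 = 6.5; t_1 = 6.5; a_2 = 16; b_2 = 6; c_2 = 3.5; q_2 = 5; t_2 = 5; a_3 = 6; b_3 = 12; c_3 = 13.5; s_3 = 3.5; a_4 = 9; b_4 = 11.5; c_4 = 2.5; t_4 = 8; a_5 = 12; b_5 = 8.5; c_5 = 3.5; a_6 = 11; b_6 = 13; c_6 = 12; q_6 = 3; t_6 = 3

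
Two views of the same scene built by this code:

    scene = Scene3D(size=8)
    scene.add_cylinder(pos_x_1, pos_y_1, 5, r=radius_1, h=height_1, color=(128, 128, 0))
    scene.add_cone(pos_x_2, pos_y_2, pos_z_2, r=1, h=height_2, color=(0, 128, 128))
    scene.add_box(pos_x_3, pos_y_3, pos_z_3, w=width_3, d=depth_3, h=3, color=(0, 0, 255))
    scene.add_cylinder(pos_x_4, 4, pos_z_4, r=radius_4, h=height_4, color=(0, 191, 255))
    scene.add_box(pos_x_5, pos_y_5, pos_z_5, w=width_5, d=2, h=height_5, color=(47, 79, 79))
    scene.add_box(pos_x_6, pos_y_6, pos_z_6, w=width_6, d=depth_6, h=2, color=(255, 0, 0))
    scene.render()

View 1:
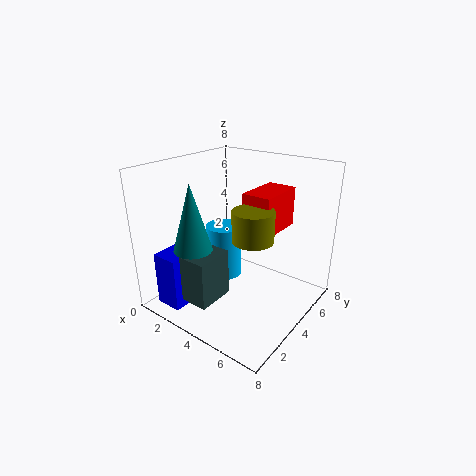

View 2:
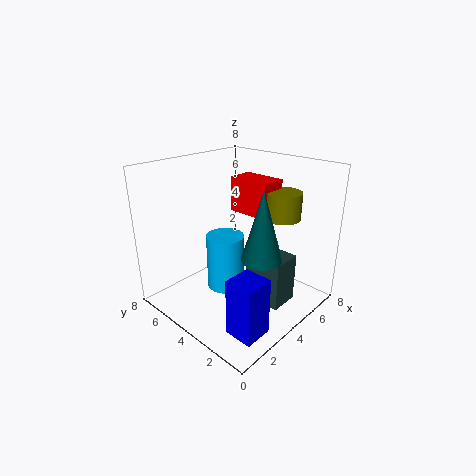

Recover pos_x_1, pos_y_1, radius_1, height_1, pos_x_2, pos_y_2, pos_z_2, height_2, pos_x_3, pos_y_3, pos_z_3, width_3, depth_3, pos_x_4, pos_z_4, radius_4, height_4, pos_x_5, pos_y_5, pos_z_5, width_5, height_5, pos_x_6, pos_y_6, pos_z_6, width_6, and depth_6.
pos_x_1 = 6; pos_y_1 = 2.5; radius_1 = 1; height_1 = 1.5; pos_x_2 = 3; pos_y_2 = 1.5; pos_z_2 = 4; height_2 = 3.5; pos_x_3 = 1; pos_y_3 = 0.5; pos_z_3 = 0.5; width_3 = 1.5; depth_3 = 1.5; pos_x_4 = 3; pos_z_4 = 1.5; radius_4 = 1; height_4 = 3; pos_x_5 = 3; pos_y_5 = 0.5; pos_z_5 = 1.5; width_5 = 1.5; height_5 = 2.5; pos_x_6 = 5; pos_y_6 = 3; pos_z_6 = 5; width_6 = 1.5; depth_6 = 2.5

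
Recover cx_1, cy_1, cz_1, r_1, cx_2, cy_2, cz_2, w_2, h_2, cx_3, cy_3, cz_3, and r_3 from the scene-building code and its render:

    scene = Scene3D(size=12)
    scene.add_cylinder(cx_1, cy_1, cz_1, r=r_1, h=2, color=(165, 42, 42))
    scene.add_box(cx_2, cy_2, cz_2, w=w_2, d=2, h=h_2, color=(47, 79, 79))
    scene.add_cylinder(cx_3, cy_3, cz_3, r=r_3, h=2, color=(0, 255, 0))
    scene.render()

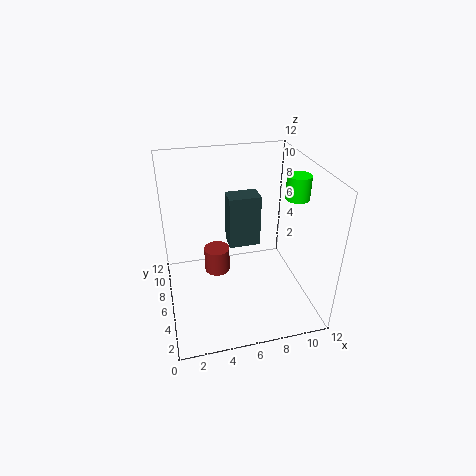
cx_1 = 4, cy_1 = 5, cz_1 = 4, r_1 = 1, cx_2 = 6, cy_2 = 9, cz_2 = 3, w_2 = 3, h_2 = 5, cx_3 = 11, cy_3 = 6, cz_3 = 9, r_3 = 1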